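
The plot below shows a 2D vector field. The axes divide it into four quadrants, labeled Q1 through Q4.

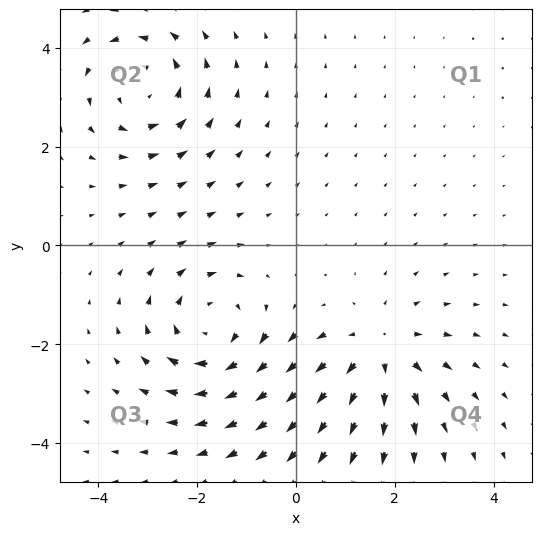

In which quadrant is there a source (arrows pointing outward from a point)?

The source sits at approximately (1.7, -2.2), which lies in quadrant Q4. The divergence there is about +4, positive as expected for a source.

Q4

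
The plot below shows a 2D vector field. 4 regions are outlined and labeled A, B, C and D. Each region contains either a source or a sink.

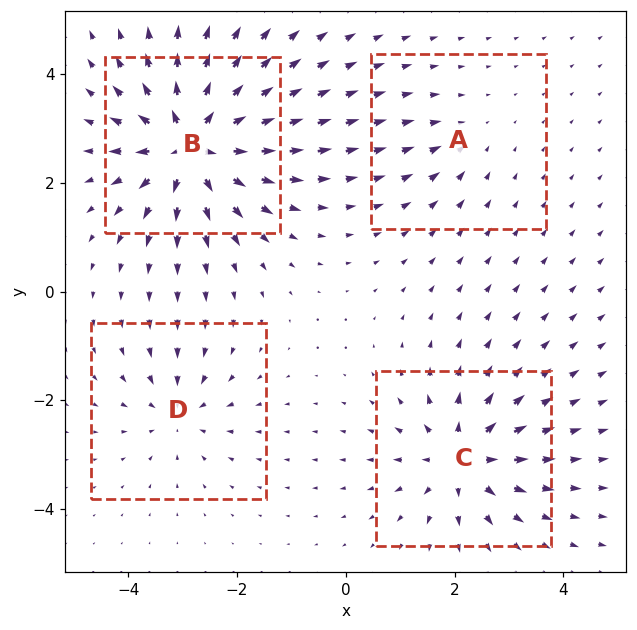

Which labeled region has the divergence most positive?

B

Divergence at each region's feature centre — A: about -2, B: about +8, C: about +6, D: about -4. Region B is most positive.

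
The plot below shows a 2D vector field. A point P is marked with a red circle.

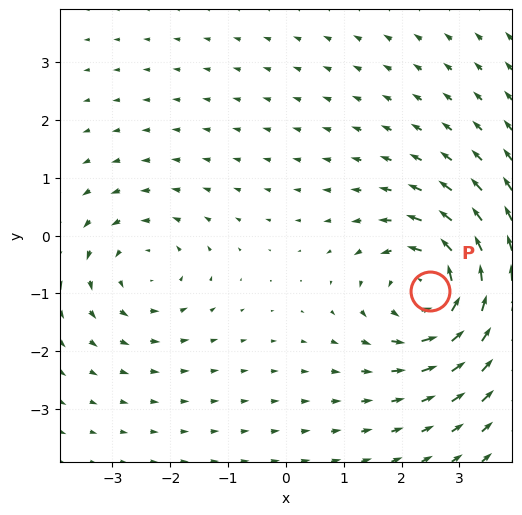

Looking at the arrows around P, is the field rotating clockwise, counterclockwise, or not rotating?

Near P at (2.5, -1.0) the arrows circulate counterclockwise. The curl (z-component) there is about +4; positive curl means counterclockwise rotation.

counterclockwise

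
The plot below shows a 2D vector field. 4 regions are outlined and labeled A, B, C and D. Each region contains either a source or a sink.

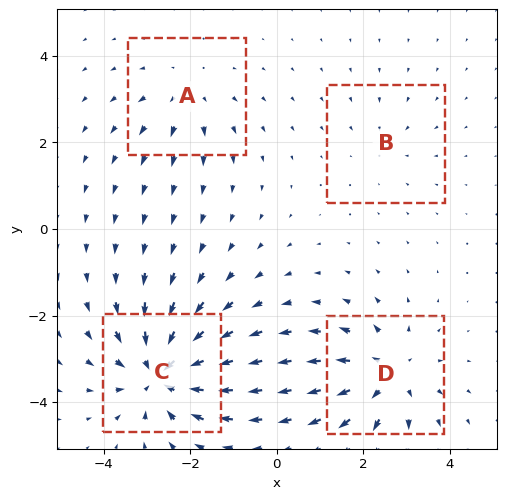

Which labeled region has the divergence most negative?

C

Divergence at each region's feature centre — A: about +3, B: about -2, C: about -7, D: about +5. Region C is most negative.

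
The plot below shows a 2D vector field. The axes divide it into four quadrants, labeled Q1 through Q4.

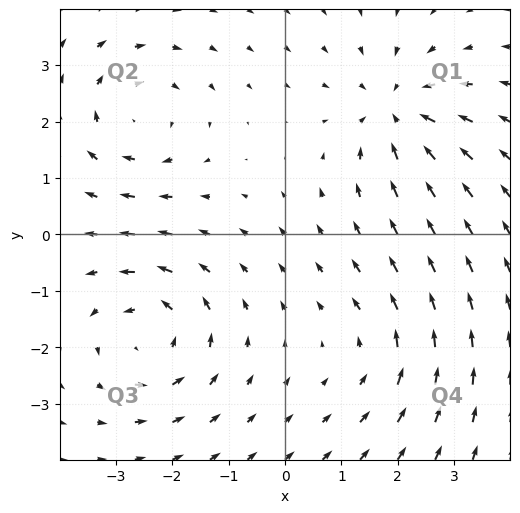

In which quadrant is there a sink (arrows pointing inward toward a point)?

Q1

The sink sits at approximately (2.0, 2.2), which lies in quadrant Q1. The divergence there is about -5, negative as expected for a sink.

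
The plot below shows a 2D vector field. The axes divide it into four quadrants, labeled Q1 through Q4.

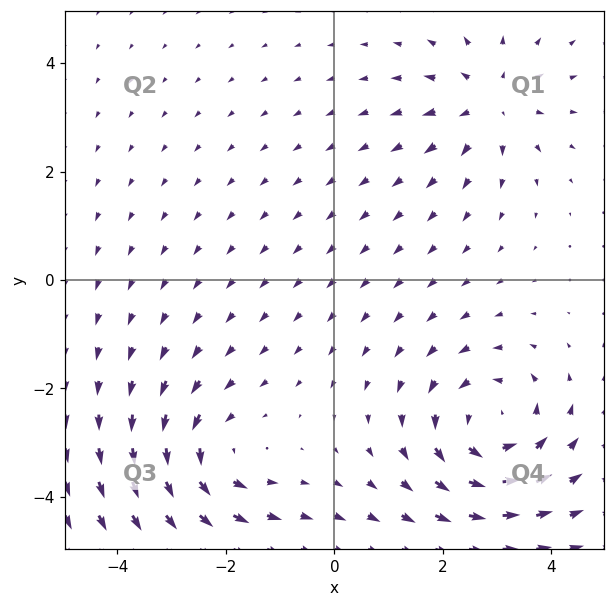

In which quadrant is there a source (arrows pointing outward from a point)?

The source sits at approximately (2.9, 3.3), which lies in quadrant Q1. The divergence there is about +3, positive as expected for a source.

Q1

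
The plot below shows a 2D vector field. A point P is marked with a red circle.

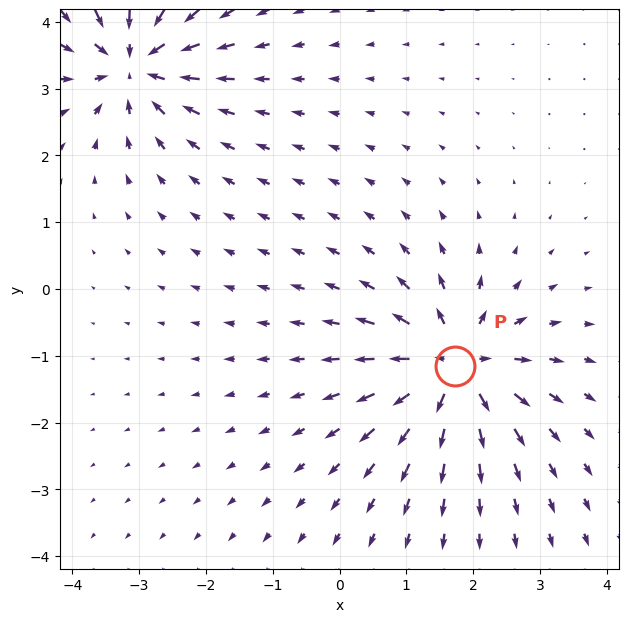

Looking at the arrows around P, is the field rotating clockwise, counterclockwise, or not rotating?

Near P at (1.7, -1.2) the arrows show no circulation. The curl there is ≈0.

not rotating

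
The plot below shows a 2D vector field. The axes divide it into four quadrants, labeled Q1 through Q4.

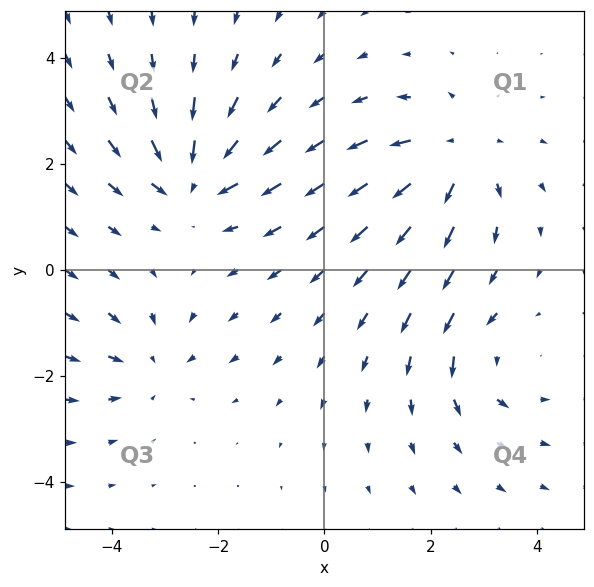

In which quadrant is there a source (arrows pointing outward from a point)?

Q1

The source sits at approximately (2.5, 2.1), which lies in quadrant Q1. The divergence there is about +4, positive as expected for a source.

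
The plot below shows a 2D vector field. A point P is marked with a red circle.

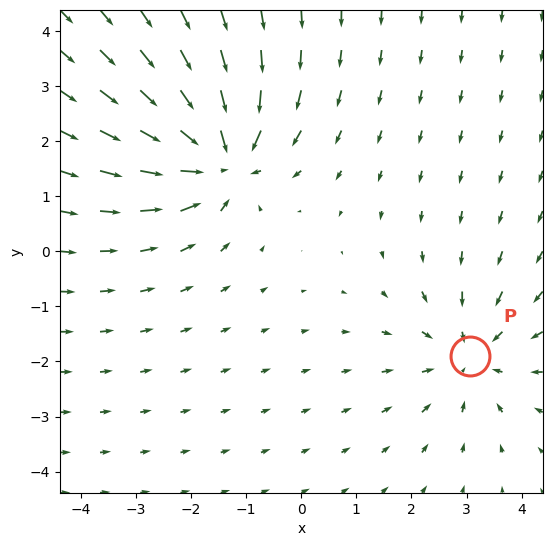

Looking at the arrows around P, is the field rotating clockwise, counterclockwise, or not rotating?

Near P at (3.1, -1.9) the arrows show no circulation. The curl there is ≈0.

not rotating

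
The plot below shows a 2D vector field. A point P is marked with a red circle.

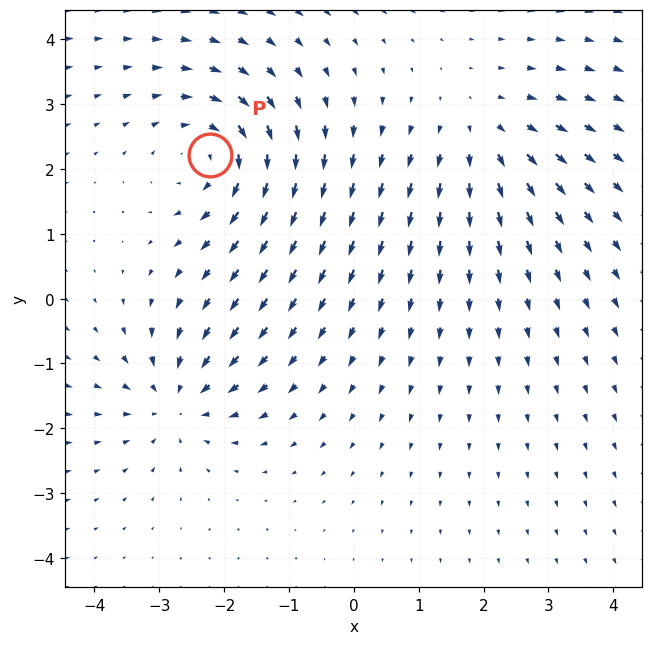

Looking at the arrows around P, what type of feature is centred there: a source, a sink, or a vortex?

At P (-2.2, 2.2) the arrows circulate clockwise. Divergence ≈0, curl about -4 — near-zero divergence with nonzero curl is a vortex.

vortex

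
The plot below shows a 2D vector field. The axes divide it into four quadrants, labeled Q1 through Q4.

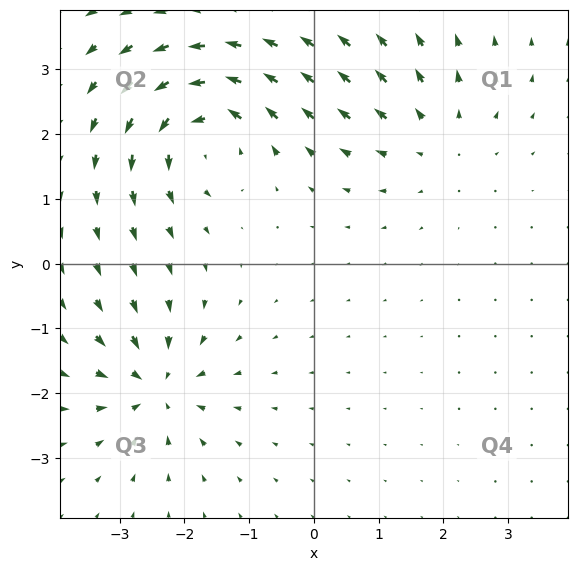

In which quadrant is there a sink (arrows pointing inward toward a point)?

Q3

The sink sits at approximately (-2.4, -1.9), which lies in quadrant Q3. The divergence there is about -5, negative as expected for a sink.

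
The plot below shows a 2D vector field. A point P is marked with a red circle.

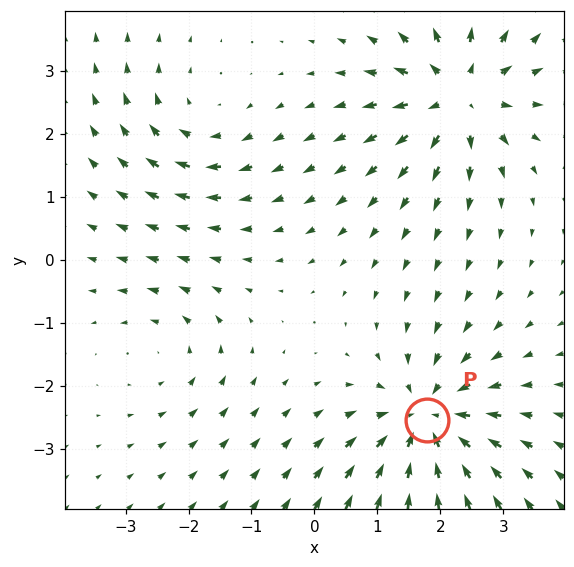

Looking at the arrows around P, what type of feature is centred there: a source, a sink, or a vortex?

At P (1.8, -2.5) the arrows converge inward. Divergence about -6, curl ≈0 — negative divergence with near-zero curl is a sink.

sink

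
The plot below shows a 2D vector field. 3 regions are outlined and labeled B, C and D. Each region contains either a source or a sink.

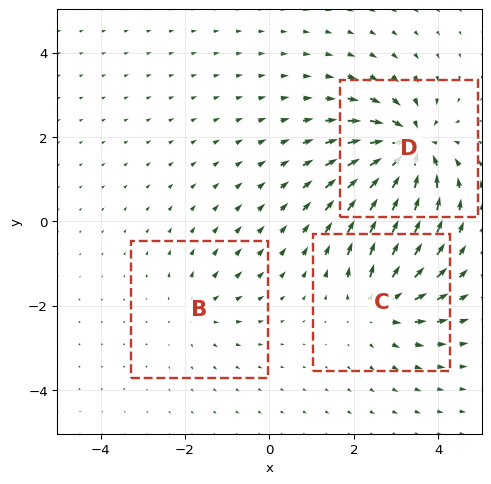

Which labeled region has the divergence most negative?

D

Divergence at each region's feature centre — B: about +2, C: about +4, D: about -6. Region D is most negative.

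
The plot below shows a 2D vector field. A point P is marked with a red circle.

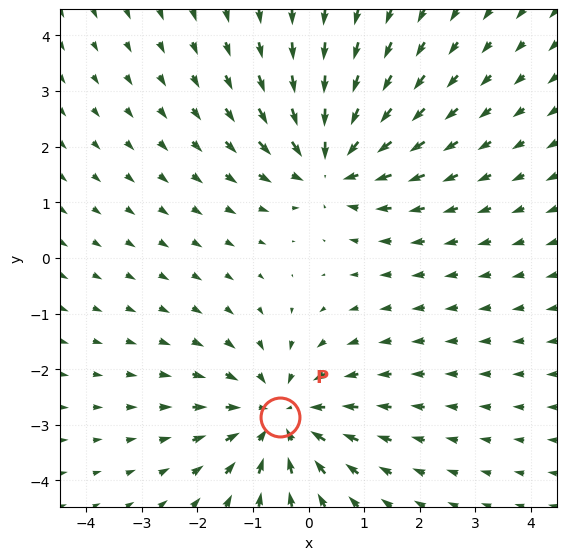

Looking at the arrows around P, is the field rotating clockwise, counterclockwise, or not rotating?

Near P at (-0.5, -2.9) the arrows show no circulation. The curl there is ≈0.

not rotating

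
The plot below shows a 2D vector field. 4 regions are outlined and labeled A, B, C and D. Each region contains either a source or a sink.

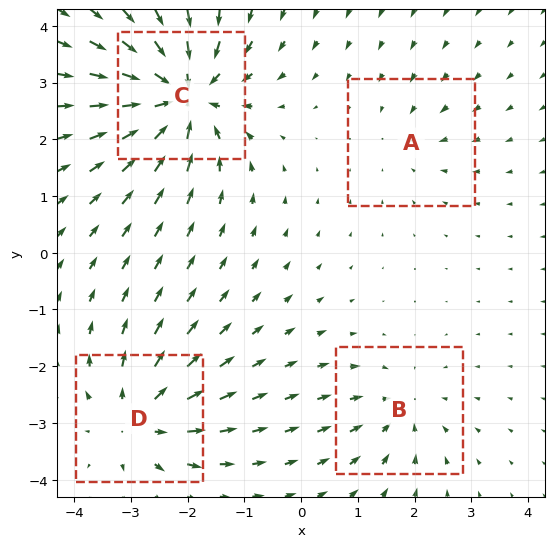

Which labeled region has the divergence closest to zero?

A

Divergence at each region's feature centre — A: about -2, B: about -4, C: about -8, D: about +5. Region A is closest to zero.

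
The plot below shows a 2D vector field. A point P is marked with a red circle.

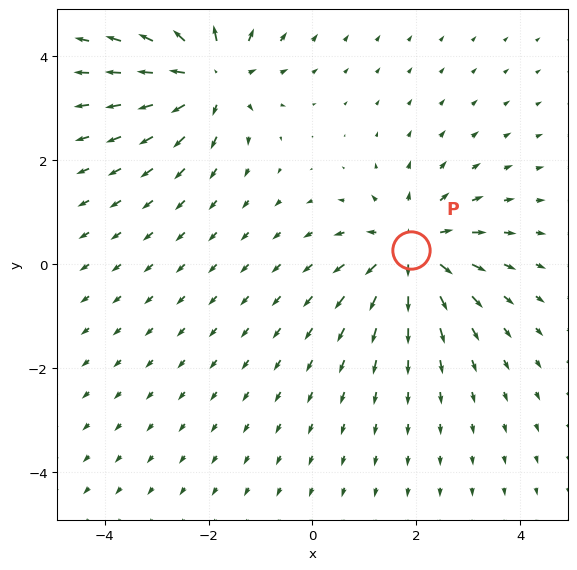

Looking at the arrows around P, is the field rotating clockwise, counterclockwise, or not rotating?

not rotating

Near P at (1.9, 0.3) the arrows show no circulation. The curl there is ≈0.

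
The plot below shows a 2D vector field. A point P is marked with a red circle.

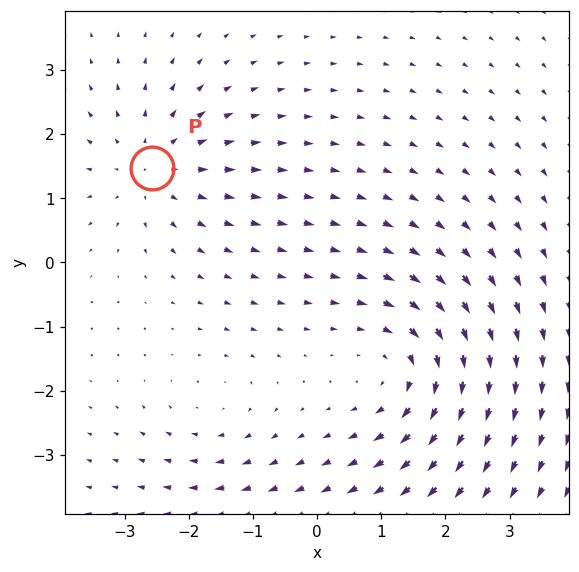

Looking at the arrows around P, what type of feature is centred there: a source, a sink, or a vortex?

At P (-2.6, 1.5) the arrows spread outward. Divergence about +3, curl ≈0 — positive divergence with near-zero curl is a source.

source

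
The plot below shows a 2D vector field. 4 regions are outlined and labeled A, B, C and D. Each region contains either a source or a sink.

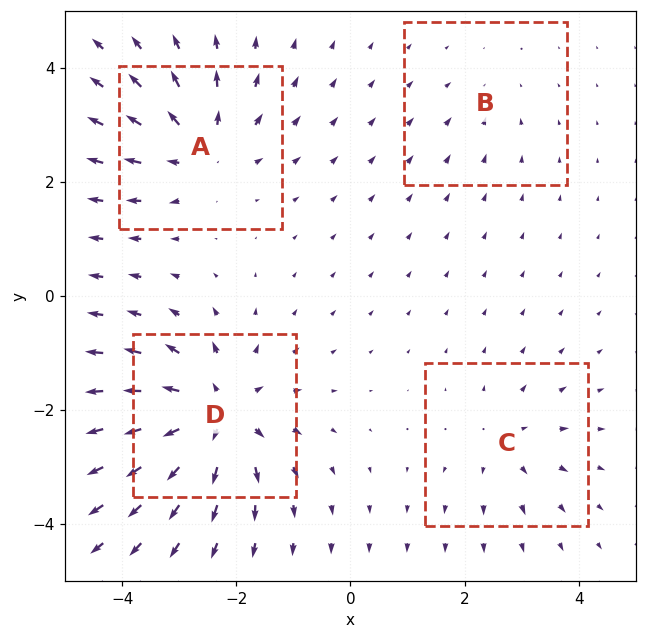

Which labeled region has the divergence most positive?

D

Divergence at each region's feature centre — A: about +6, B: about -2, C: about +4, D: about +8. Region D is most positive.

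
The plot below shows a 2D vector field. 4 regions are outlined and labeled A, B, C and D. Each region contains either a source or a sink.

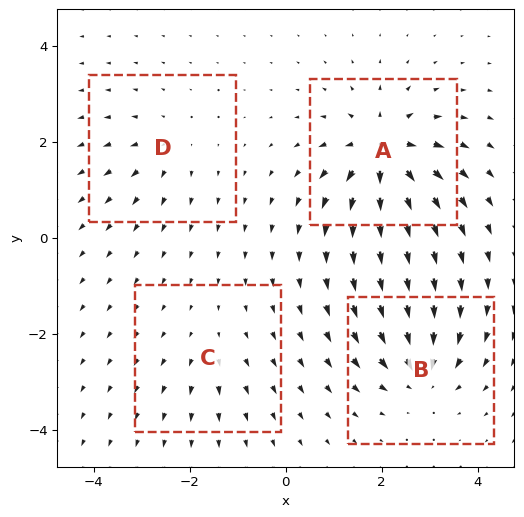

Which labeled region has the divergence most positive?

A

Divergence at each region's feature centre — A: about +9, B: about -6, C: about +3, D: about +4. Region A is most positive.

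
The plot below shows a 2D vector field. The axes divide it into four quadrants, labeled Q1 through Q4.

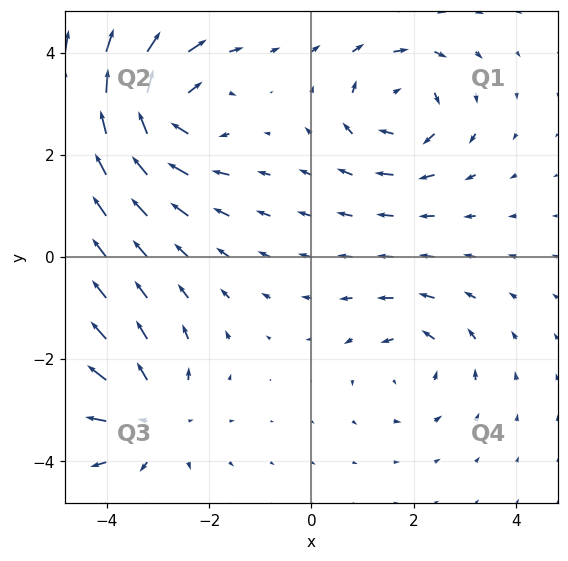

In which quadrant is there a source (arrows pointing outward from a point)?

Q3

The source sits at approximately (-3.1, -3.1), which lies in quadrant Q3. The divergence there is about +4, positive as expected for a source.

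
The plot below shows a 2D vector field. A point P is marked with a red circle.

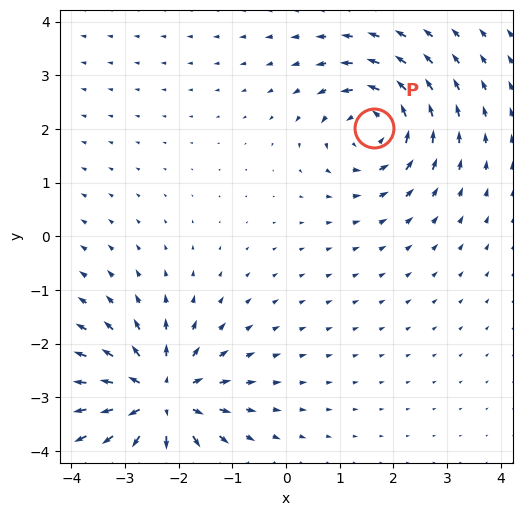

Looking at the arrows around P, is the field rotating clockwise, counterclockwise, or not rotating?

Near P at (1.6, 2.0) the arrows circulate counterclockwise. The curl (z-component) there is about +5; positive curl means counterclockwise rotation.

counterclockwise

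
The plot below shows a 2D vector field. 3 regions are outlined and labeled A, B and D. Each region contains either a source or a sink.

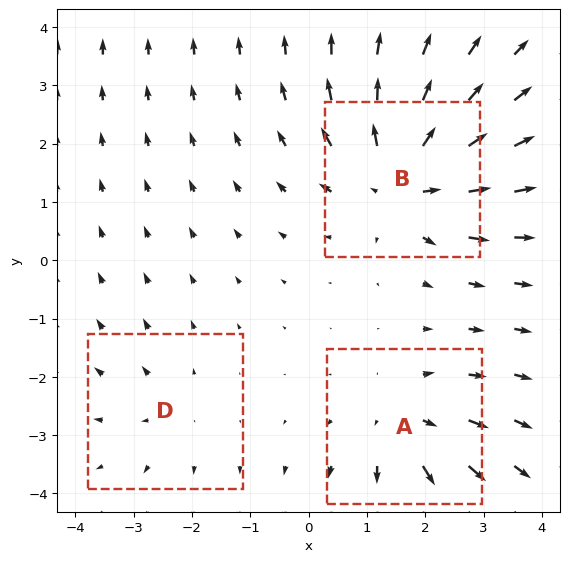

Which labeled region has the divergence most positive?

Divergence at each region's feature centre — A: about +3, B: about +4, D: about +2. Region B is most positive.

B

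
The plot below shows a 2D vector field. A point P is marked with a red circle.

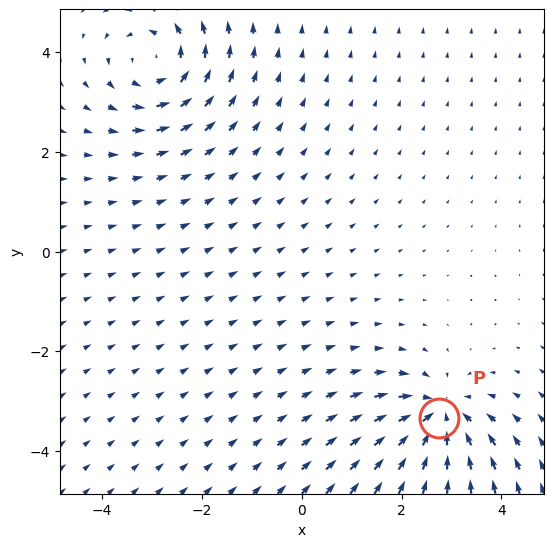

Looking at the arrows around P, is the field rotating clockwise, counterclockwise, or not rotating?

not rotating

Near P at (2.7, -3.3) the arrows show no circulation. The curl there is ≈0.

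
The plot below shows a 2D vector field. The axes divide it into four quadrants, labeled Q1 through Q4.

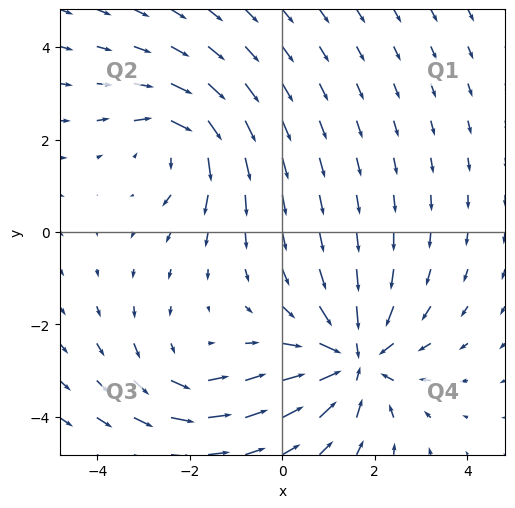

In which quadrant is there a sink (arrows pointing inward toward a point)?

Q4

The sink sits at approximately (1.6, -2.8), which lies in quadrant Q4. The divergence there is about -4, negative as expected for a sink.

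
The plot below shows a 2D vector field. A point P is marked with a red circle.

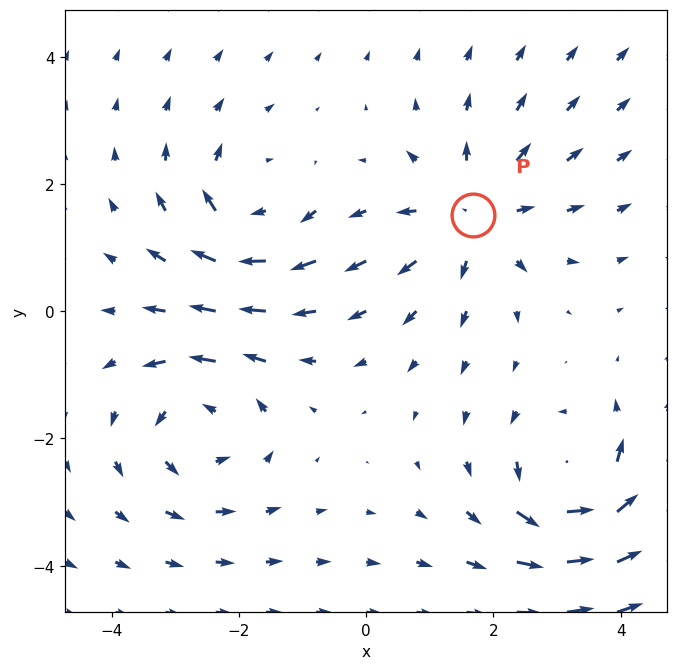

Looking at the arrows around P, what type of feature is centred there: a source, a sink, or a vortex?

source

At P (1.7, 1.5) the arrows spread outward. Divergence about +4, curl ≈0 — positive divergence with near-zero curl is a source.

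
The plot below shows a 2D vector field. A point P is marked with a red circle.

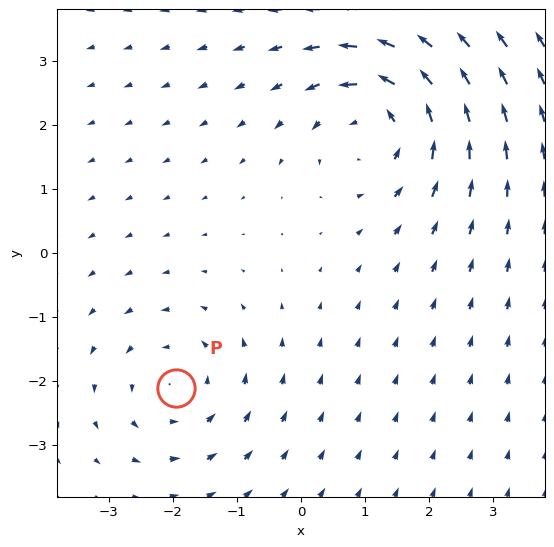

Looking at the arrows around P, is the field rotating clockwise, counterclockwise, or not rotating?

counterclockwise

Near P at (-2.0, -2.1) the arrows circulate counterclockwise. The curl (z-component) there is about +3; positive curl means counterclockwise rotation.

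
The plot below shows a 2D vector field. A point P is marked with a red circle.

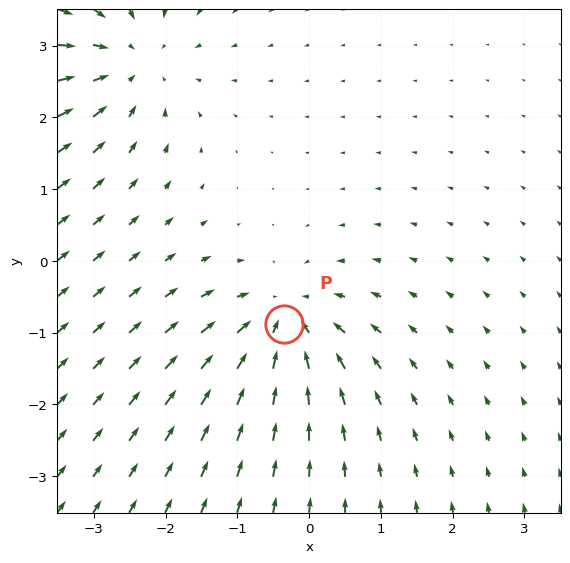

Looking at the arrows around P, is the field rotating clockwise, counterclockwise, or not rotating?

not rotating

Near P at (-0.4, -0.9) the arrows show no circulation. The curl there is ≈0.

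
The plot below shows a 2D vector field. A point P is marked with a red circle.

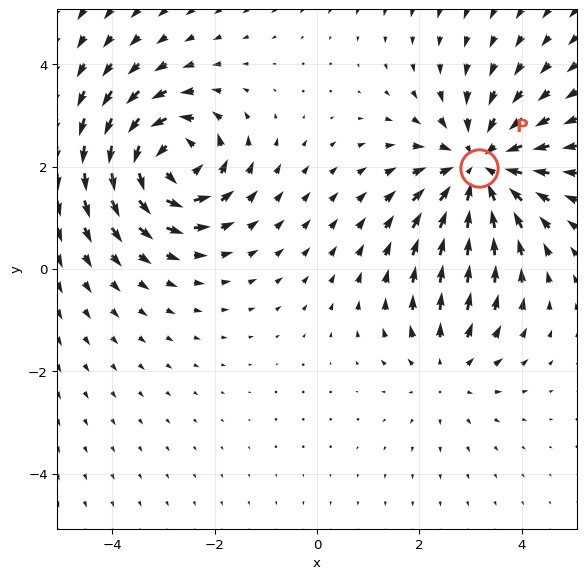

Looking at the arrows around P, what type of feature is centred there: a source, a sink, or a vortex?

At P (3.2, 2.0) the arrows converge inward. Divergence about -4, curl ≈0 — negative divergence with near-zero curl is a sink.

sink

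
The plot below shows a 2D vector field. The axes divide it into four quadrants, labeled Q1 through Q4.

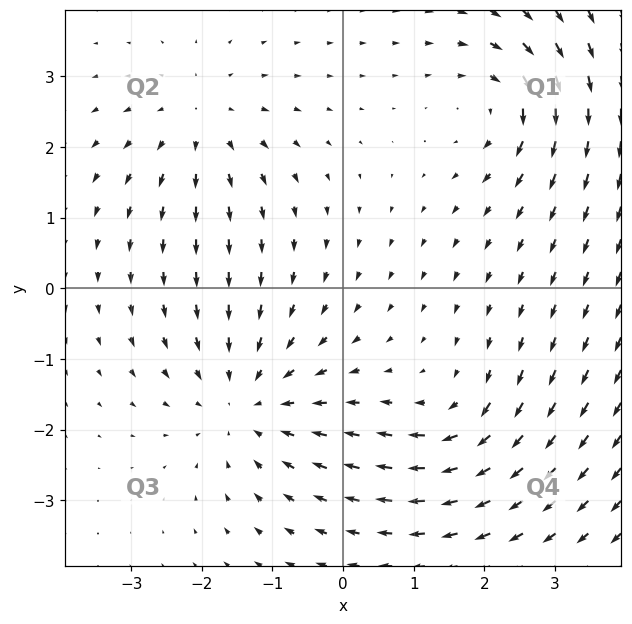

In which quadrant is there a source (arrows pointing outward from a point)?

Q2

The source sits at approximately (-2.0, 2.3), which lies in quadrant Q2. The divergence there is about +3, positive as expected for a source.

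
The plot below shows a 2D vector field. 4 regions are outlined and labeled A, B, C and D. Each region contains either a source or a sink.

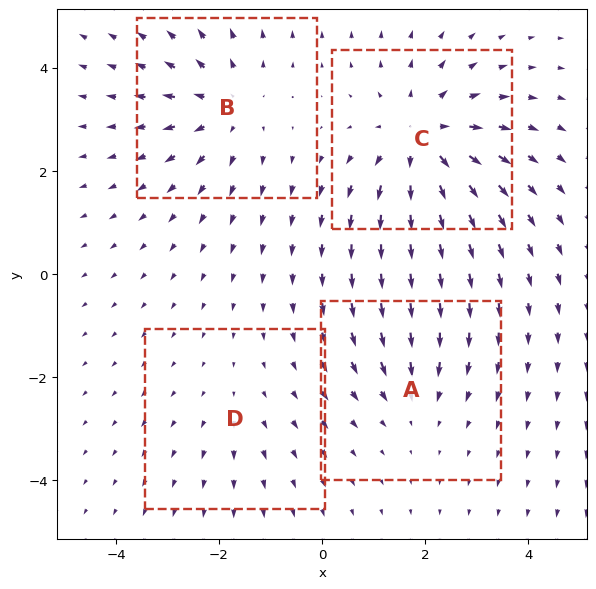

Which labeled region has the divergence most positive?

Divergence at each region's feature centre — A: about -3, B: about +4, C: about +6, D: about +2. Region C is most positive.

C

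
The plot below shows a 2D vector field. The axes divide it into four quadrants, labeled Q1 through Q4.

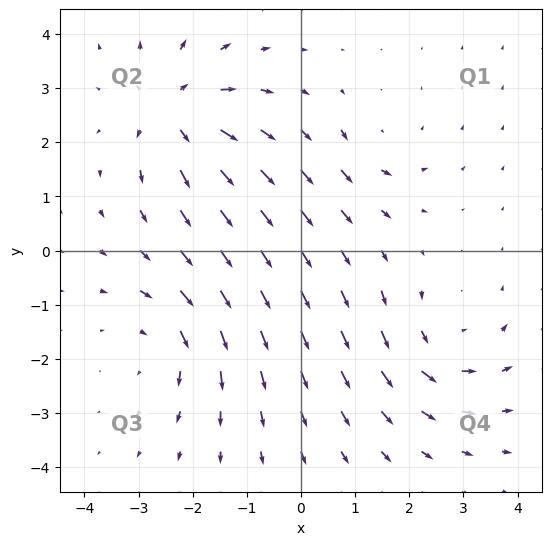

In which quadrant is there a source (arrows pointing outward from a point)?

Q2

The source sits at approximately (-2.3, 2.6), which lies in quadrant Q2. The divergence there is about +5, positive as expected for a source.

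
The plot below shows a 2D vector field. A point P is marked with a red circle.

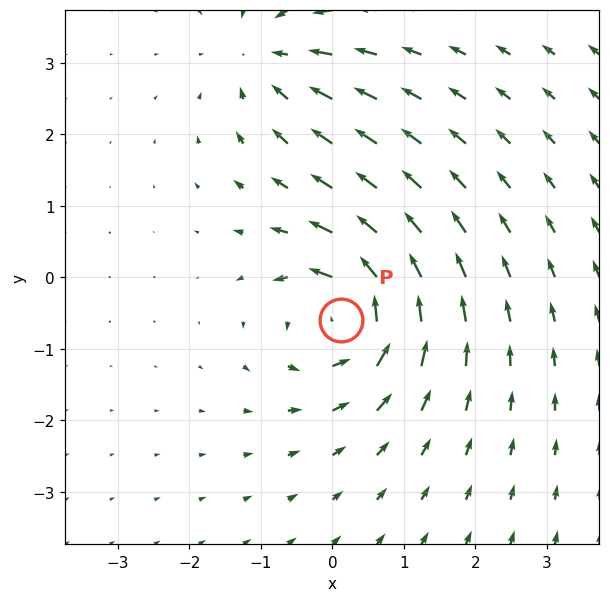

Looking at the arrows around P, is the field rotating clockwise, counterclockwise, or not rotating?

Near P at (0.1, -0.6) the arrows circulate counterclockwise. The curl (z-component) there is about +6; positive curl means counterclockwise rotation.

counterclockwise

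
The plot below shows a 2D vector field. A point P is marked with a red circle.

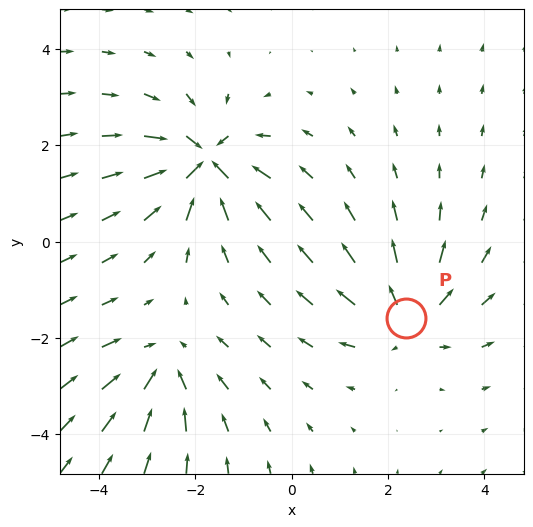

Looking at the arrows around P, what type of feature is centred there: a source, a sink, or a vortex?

At P (2.4, -1.6) the arrows spread outward. Divergence about +4, curl ≈0 — positive divergence with near-zero curl is a source.

source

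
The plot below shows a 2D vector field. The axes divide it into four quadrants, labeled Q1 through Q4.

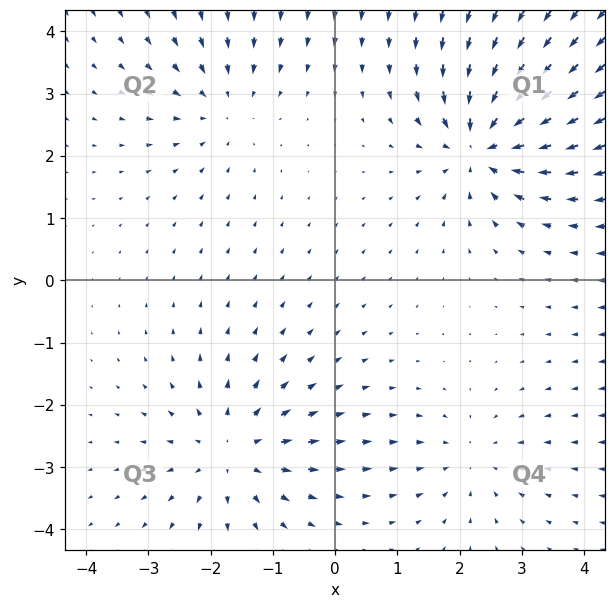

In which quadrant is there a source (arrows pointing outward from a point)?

The source sits at approximately (-1.7, -2.7), which lies in quadrant Q3. The divergence there is about +4, positive as expected for a source.

Q3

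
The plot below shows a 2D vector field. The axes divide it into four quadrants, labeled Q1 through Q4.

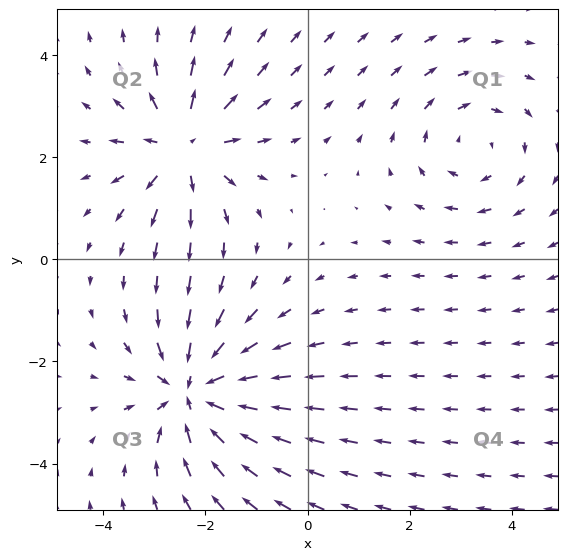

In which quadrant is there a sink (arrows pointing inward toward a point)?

Q3

The sink sits at approximately (-2.2, -2.6), which lies in quadrant Q3. The divergence there is about -4, negative as expected for a sink.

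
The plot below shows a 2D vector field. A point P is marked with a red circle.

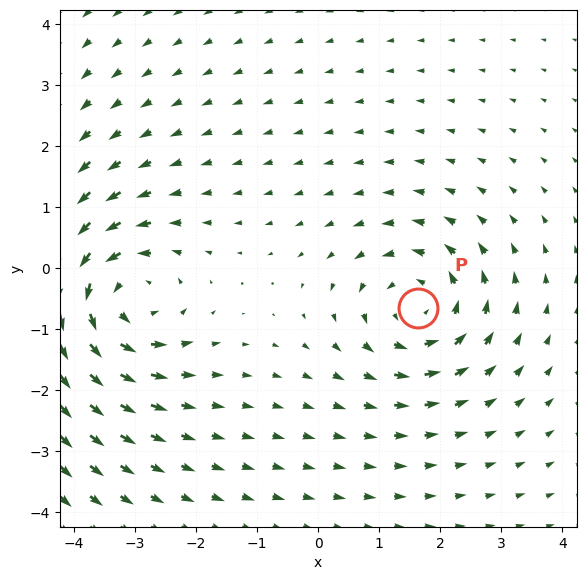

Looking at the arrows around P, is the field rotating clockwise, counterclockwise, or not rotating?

counterclockwise

Near P at (1.6, -0.6) the arrows circulate counterclockwise. The curl (z-component) there is about +4; positive curl means counterclockwise rotation.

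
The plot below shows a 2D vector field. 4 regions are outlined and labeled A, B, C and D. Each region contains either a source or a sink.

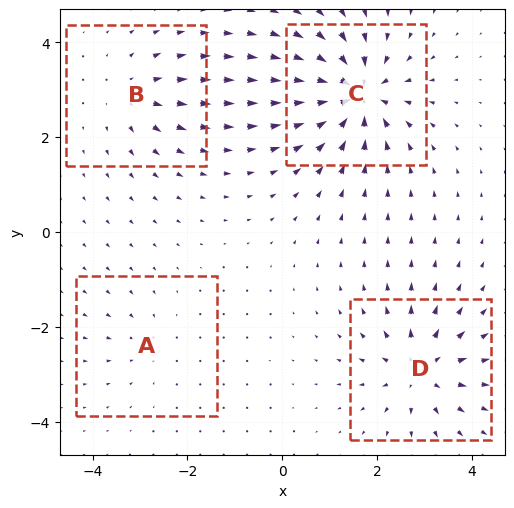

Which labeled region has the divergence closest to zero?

A

Divergence at each region's feature centre — A: about -3, B: about +4, C: about -8, D: about +6. Region A is closest to zero.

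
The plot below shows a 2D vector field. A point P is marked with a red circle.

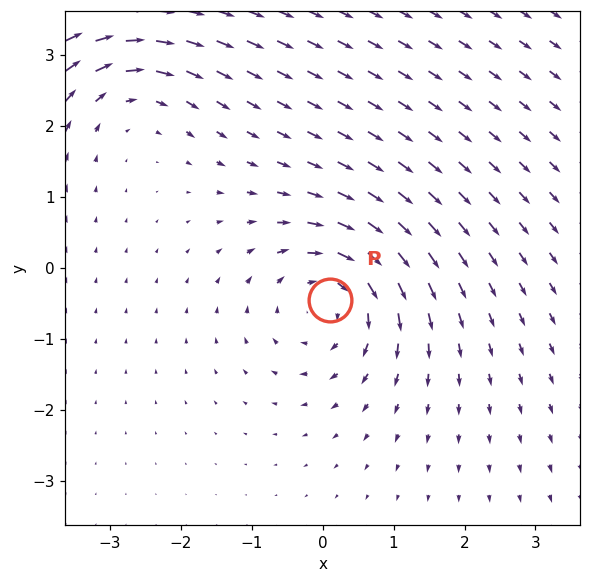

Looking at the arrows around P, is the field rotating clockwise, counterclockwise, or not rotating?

Near P at (0.1, -0.5) the arrows circulate clockwise. The curl (z-component) there is about -4; negative curl means clockwise rotation.

clockwise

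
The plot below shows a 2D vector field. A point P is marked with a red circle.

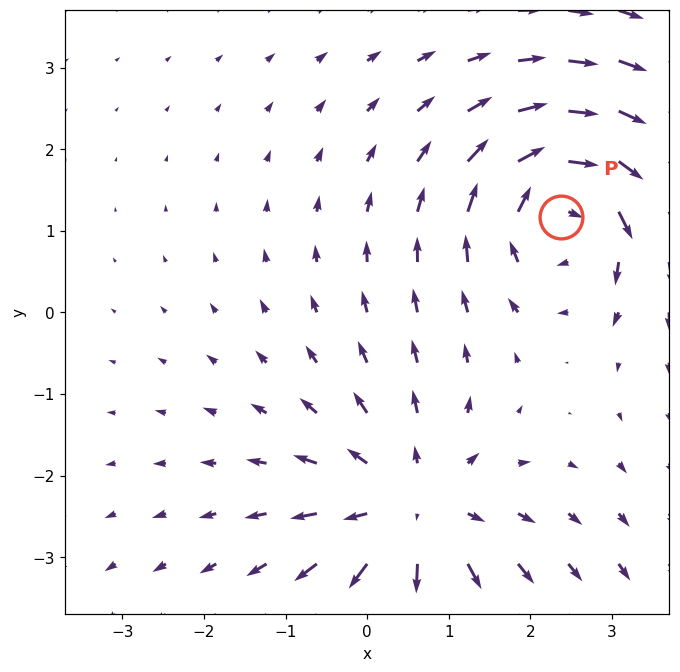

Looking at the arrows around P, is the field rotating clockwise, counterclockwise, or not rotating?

Near P at (2.4, 1.2) the arrows circulate clockwise. The curl (z-component) there is about -5; negative curl means clockwise rotation.

clockwise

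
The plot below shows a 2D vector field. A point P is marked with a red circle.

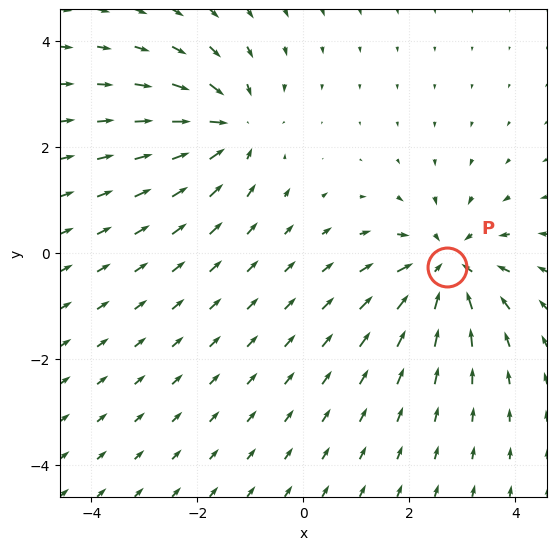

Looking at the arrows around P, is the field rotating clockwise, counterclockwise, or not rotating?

not rotating

Near P at (2.7, -0.3) the arrows show no circulation. The curl there is ≈0.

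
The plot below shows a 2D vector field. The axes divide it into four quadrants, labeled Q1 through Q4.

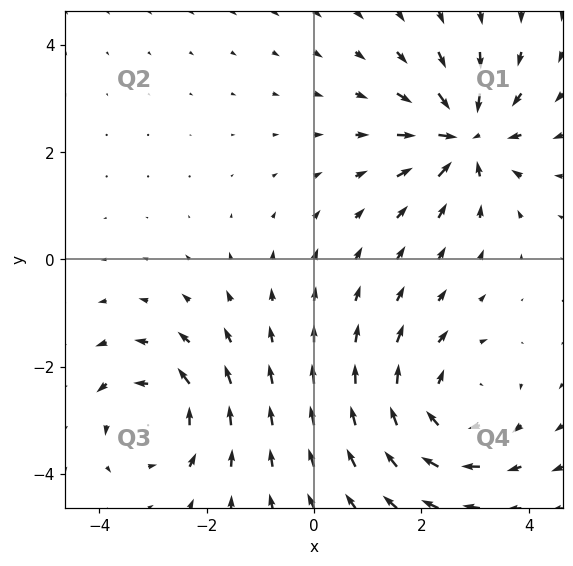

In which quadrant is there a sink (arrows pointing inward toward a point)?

The sink sits at approximately (2.8, 2.3), which lies in quadrant Q1. The divergence there is about -6, negative as expected for a sink.

Q1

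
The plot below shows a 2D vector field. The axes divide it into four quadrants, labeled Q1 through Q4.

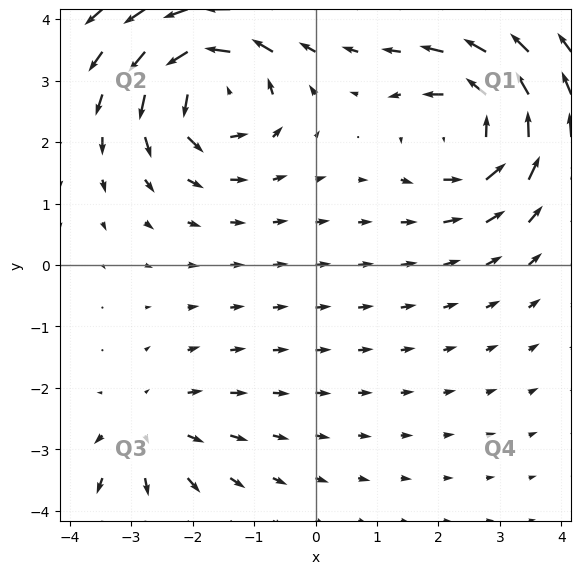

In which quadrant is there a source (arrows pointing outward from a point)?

The source sits at approximately (-2.8, -2.7), which lies in quadrant Q3. The divergence there is about +2, positive as expected for a source.

Q3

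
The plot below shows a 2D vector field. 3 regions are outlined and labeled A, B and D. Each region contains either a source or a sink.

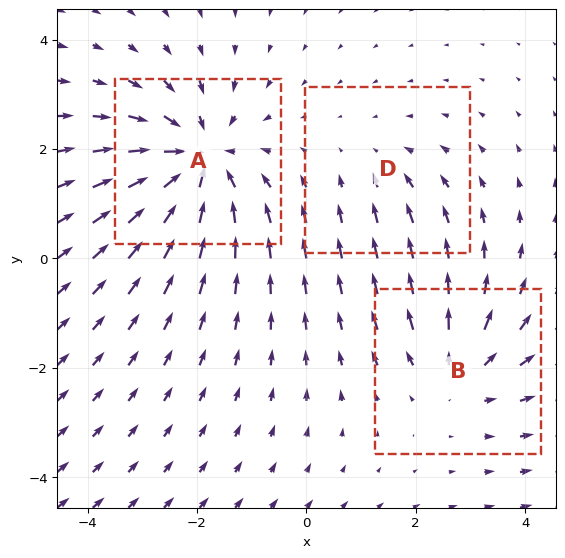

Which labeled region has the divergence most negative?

Divergence at each region's feature centre — A: about -5, B: about +3, D: about -2. Region A is most negative.

A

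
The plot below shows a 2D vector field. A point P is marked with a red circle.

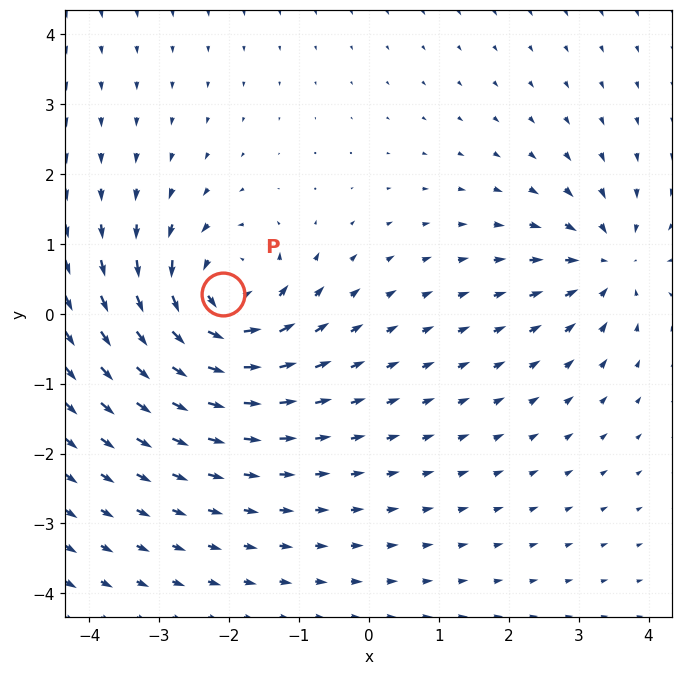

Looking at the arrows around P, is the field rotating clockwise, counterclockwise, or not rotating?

counterclockwise

Near P at (-2.1, 0.3) the arrows circulate counterclockwise. The curl (z-component) there is about +6; positive curl means counterclockwise rotation.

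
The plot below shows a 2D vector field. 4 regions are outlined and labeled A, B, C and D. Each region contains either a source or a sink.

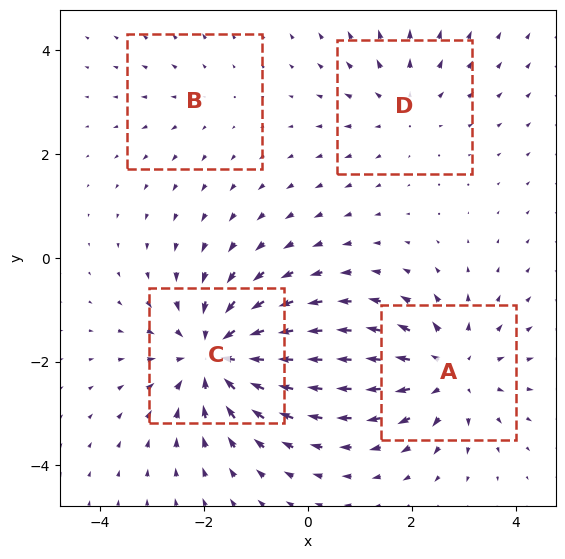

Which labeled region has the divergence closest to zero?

B

Divergence at each region's feature centre — A: about +5, B: about +2, C: about -6, D: about +3. Region B is closest to zero.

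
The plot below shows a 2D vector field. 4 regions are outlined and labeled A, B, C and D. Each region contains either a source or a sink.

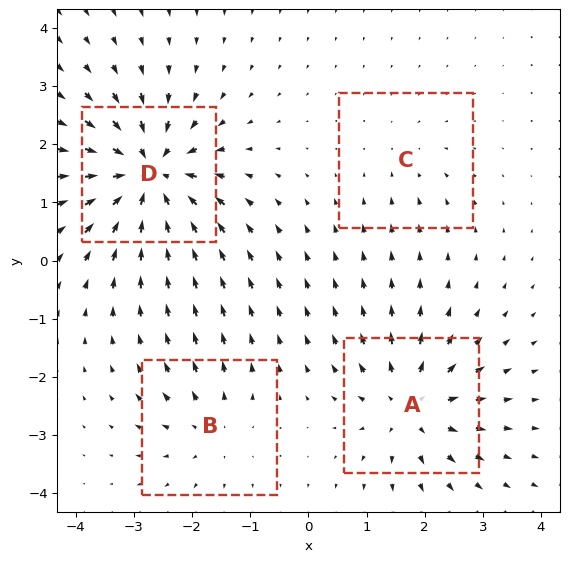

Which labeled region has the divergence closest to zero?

C

Divergence at each region's feature centre — A: about +6, B: about +4, C: about -2, D: about -9. Region C is closest to zero.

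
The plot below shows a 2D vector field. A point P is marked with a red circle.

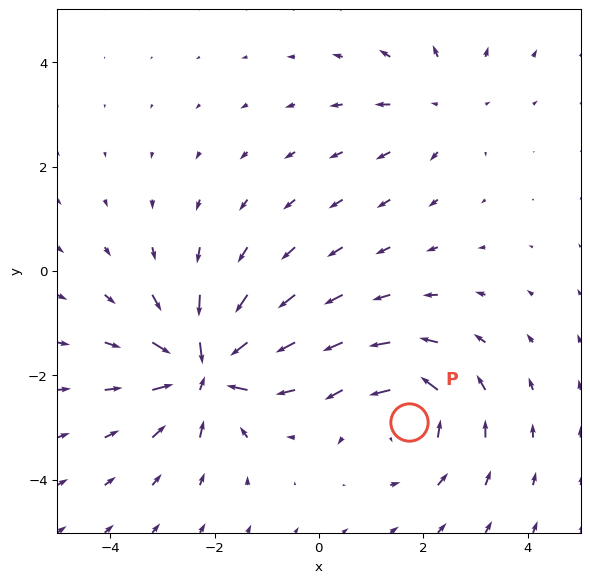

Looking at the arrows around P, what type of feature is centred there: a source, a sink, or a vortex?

At P (1.7, -2.9) the arrows circulate counterclockwise. Divergence ≈0, curl about +4 — near-zero divergence with nonzero curl is a vortex.

vortex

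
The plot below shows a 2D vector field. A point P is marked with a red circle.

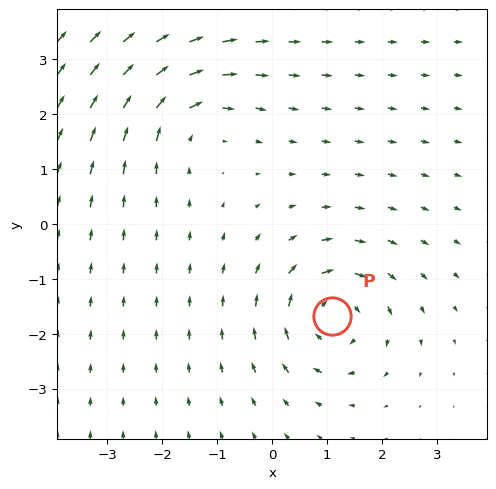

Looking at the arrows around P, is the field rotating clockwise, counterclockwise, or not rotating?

clockwise

Near P at (1.1, -1.7) the arrows circulate clockwise. The curl (z-component) there is about -4; negative curl means clockwise rotation.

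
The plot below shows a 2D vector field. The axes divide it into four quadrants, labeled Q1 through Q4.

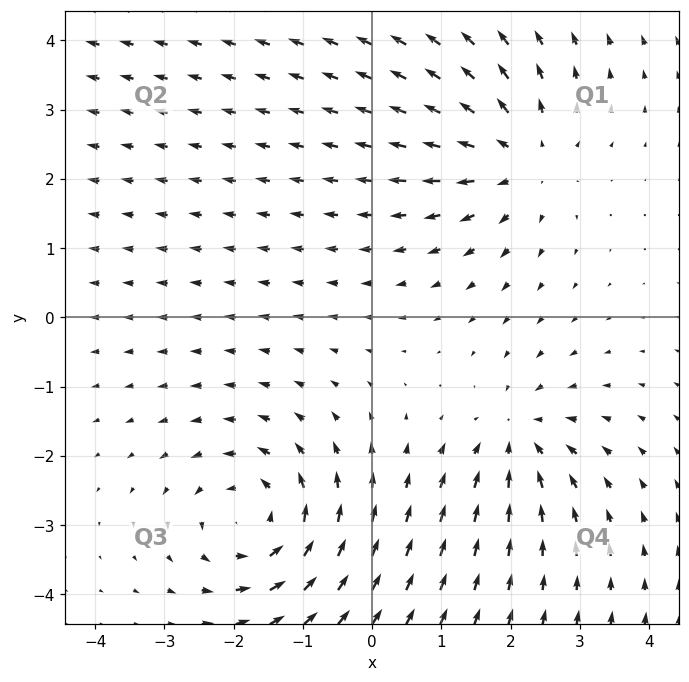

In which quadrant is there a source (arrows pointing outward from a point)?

The source sits at approximately (2.1, 2.3), which lies in quadrant Q1. The divergence there is about +3, positive as expected for a source.

Q1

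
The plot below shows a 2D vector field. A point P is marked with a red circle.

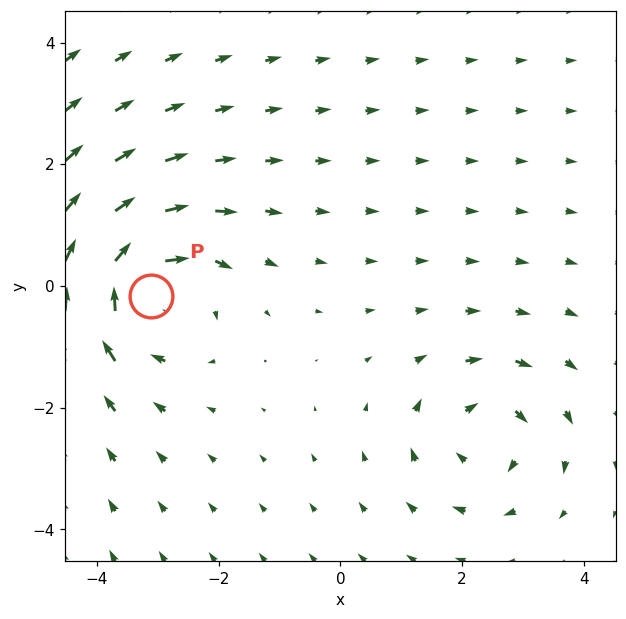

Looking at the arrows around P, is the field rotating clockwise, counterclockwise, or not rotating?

clockwise

Near P at (-3.1, -0.2) the arrows circulate clockwise. The curl (z-component) there is about -4; negative curl means clockwise rotation.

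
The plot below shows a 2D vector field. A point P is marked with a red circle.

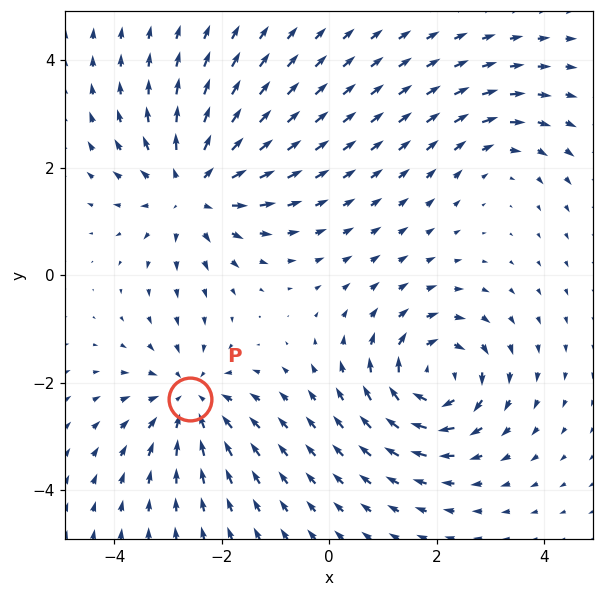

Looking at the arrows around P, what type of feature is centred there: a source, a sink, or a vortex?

sink

At P (-2.6, -2.3) the arrows converge inward. Divergence about -4, curl ≈0 — negative divergence with near-zero curl is a sink.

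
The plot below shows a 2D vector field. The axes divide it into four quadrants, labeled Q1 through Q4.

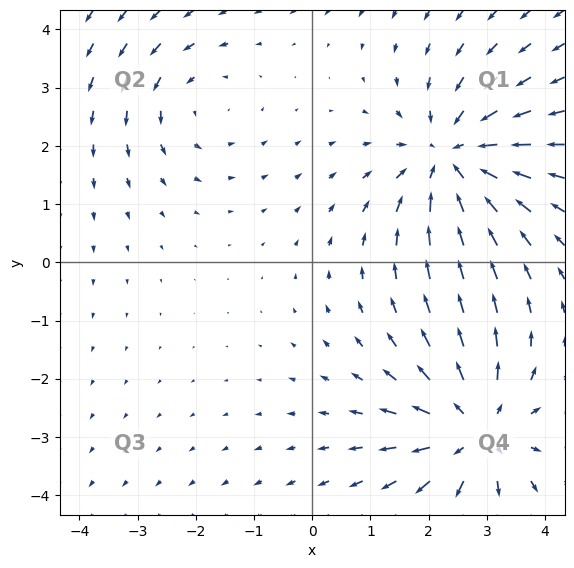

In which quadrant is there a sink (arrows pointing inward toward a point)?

The sink sits at approximately (2.4, 1.8), which lies in quadrant Q1. The divergence there is about -5, negative as expected for a sink.

Q1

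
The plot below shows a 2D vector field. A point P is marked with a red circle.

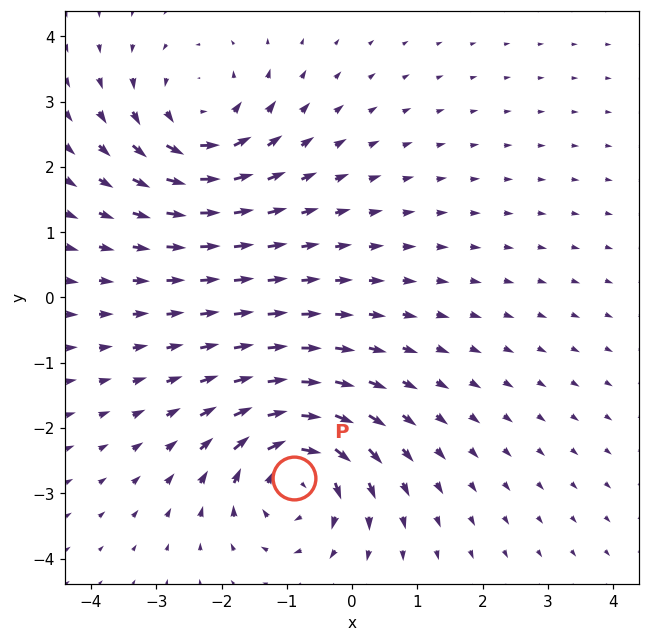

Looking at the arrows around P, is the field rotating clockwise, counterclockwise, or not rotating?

Near P at (-0.9, -2.8) the arrows circulate clockwise. The curl (z-component) there is about -6; negative curl means clockwise rotation.

clockwise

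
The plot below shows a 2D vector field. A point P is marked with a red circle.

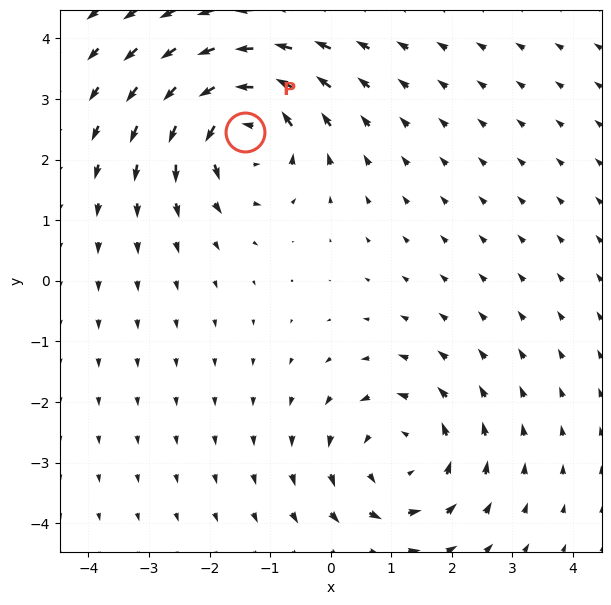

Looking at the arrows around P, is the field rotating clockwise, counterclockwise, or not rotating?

counterclockwise

Near P at (-1.4, 2.4) the arrows circulate counterclockwise. The curl (z-component) there is about +5; positive curl means counterclockwise rotation.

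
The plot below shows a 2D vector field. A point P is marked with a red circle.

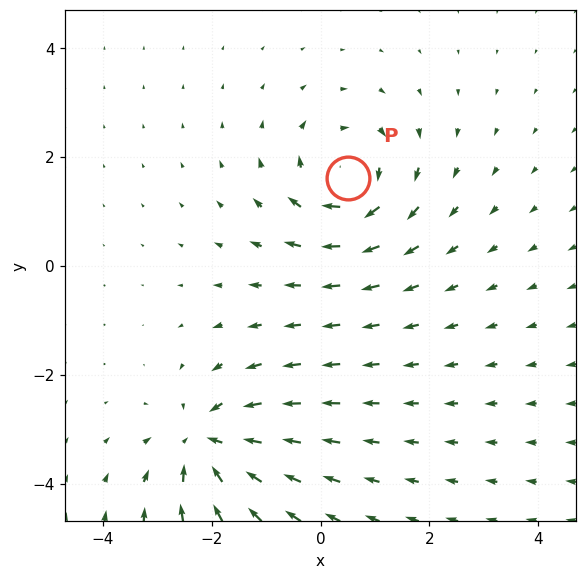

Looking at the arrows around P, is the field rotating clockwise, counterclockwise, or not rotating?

Near P at (0.5, 1.6) the arrows circulate clockwise. The curl (z-component) there is about -5; negative curl means clockwise rotation.

clockwise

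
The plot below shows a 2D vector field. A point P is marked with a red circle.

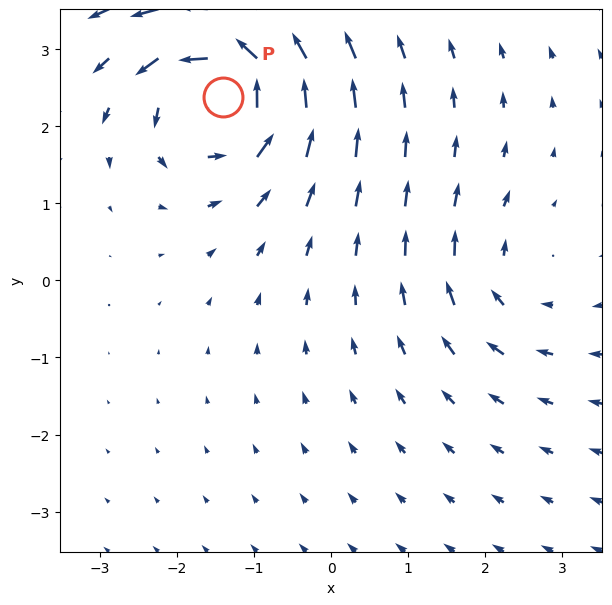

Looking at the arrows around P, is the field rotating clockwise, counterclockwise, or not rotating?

Near P at (-1.4, 2.4) the arrows circulate counterclockwise. The curl (z-component) there is about +7; positive curl means counterclockwise rotation.

counterclockwise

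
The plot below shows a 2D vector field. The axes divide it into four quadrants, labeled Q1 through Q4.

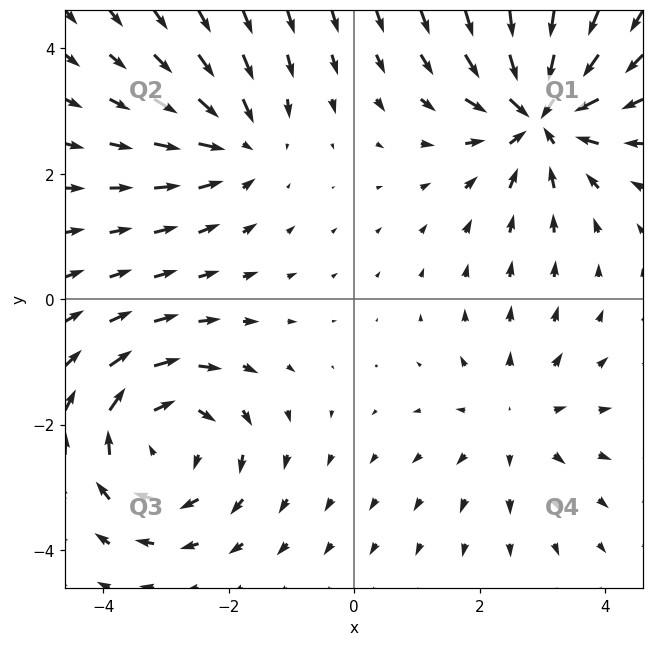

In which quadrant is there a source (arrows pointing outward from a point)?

Q4

The source sits at approximately (2.6, -2.0), which lies in quadrant Q4. The divergence there is about +2, positive as expected for a source.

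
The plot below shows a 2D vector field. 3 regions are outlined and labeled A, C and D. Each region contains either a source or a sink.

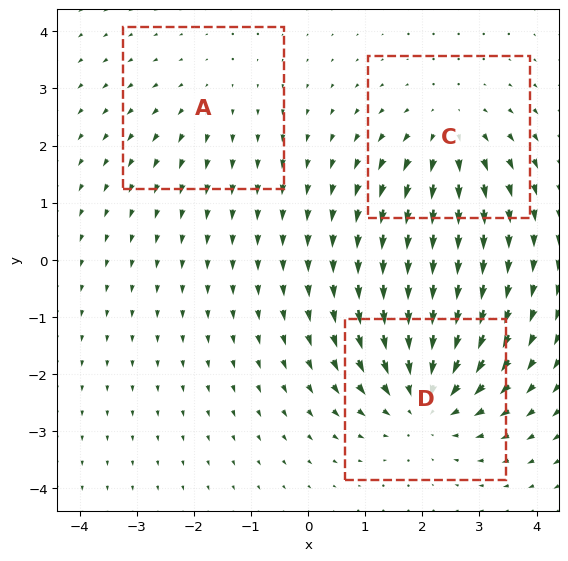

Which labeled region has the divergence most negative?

Divergence at each region's feature centre — A: about +2, C: about +3, D: about -4. Region D is most negative.

D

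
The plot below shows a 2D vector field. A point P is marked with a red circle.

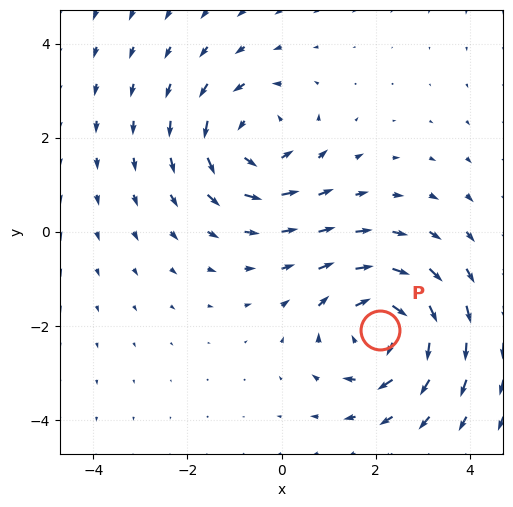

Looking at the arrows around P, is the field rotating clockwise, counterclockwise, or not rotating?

clockwise

Near P at (2.1, -2.1) the arrows circulate clockwise. The curl (z-component) there is about -4; negative curl means clockwise rotation.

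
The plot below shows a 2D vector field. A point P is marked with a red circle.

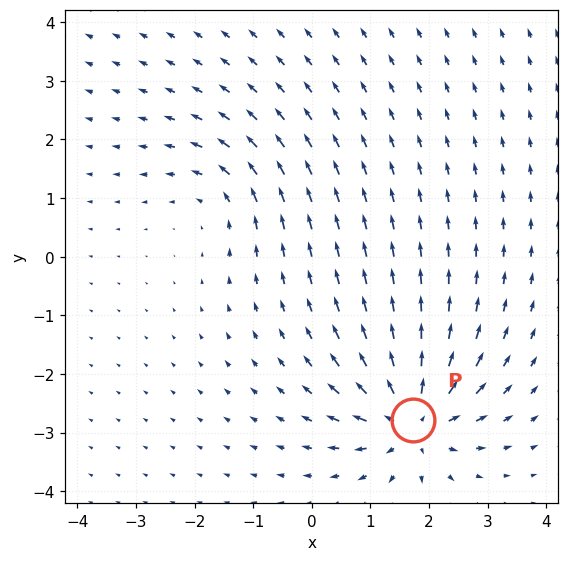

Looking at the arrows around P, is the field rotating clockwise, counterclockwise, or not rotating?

Near P at (1.7, -2.8) the arrows show no circulation. The curl there is ≈0.

not rotating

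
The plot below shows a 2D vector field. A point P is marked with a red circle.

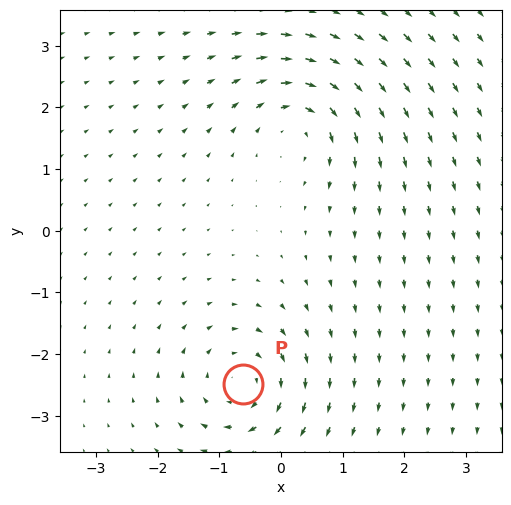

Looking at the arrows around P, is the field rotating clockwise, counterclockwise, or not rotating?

clockwise

Near P at (-0.6, -2.5) the arrows circulate clockwise. The curl (z-component) there is about -6; negative curl means clockwise rotation.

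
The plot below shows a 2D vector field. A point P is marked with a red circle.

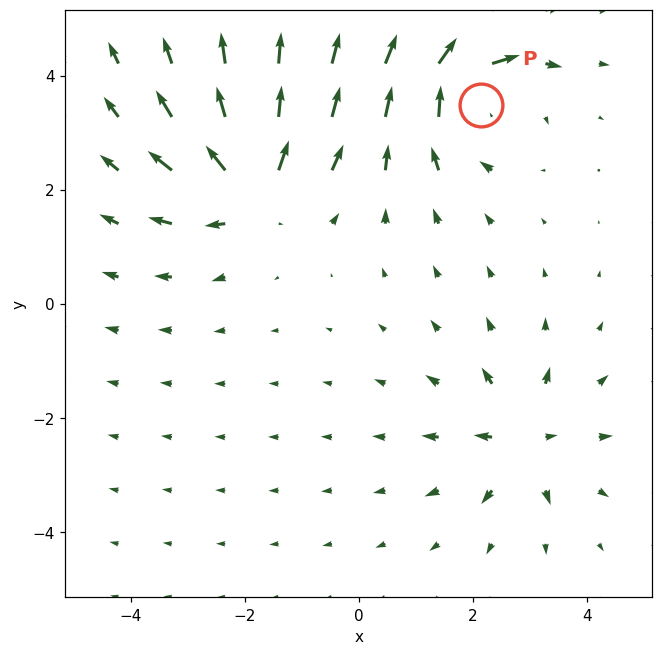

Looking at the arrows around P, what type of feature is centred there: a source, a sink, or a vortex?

vortex

At P (2.1, 3.5) the arrows circulate clockwise. Divergence ≈0, curl about -6 — near-zero divergence with nonzero curl is a vortex.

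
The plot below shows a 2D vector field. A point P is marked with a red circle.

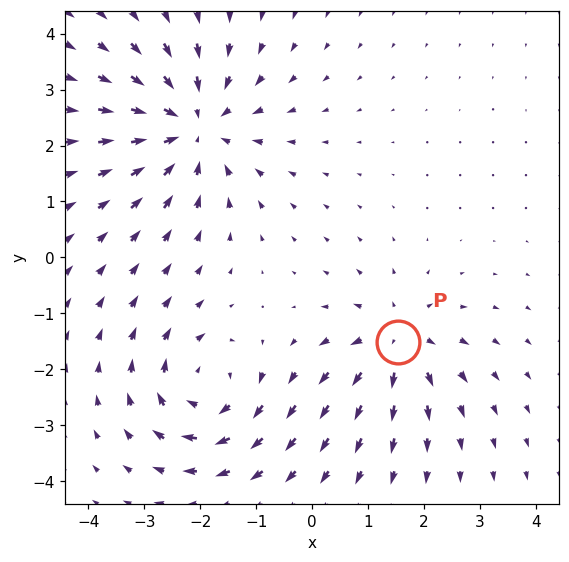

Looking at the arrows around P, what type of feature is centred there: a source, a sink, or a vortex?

At P (1.5, -1.5) the arrows spread outward. Divergence about +4, curl ≈0 — positive divergence with near-zero curl is a source.

source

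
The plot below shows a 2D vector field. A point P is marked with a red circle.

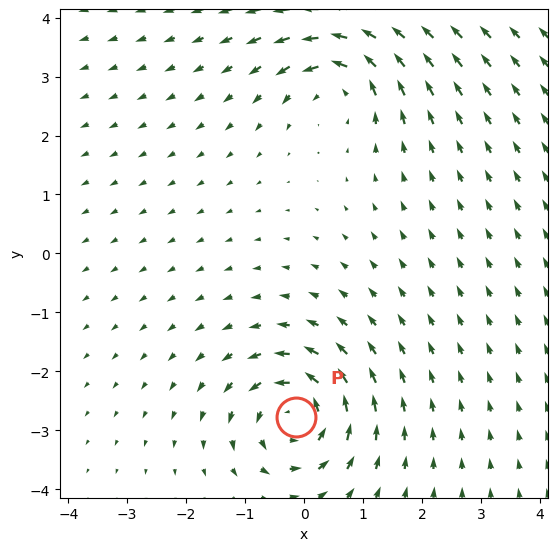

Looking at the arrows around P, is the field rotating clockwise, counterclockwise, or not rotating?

Near P at (-0.1, -2.8) the arrows circulate counterclockwise. The curl (z-component) there is about +6; positive curl means counterclockwise rotation.

counterclockwise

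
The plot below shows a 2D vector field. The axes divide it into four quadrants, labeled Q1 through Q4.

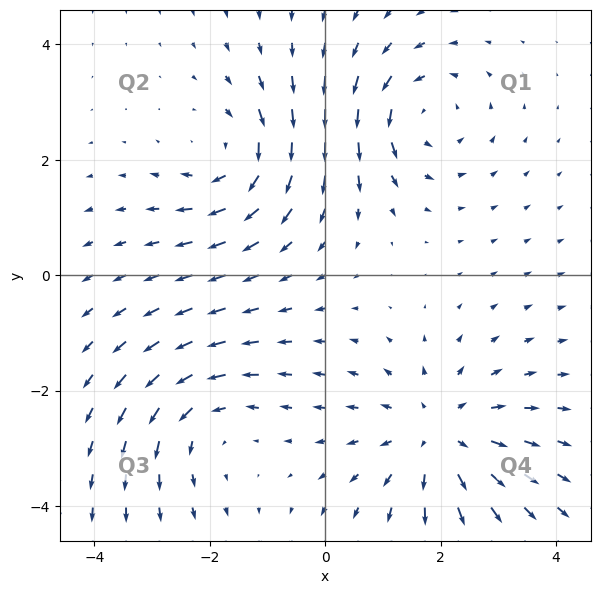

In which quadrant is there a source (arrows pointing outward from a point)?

The source sits at approximately (2.0, -2.8), which lies in quadrant Q4. The divergence there is about +4, positive as expected for a source.

Q4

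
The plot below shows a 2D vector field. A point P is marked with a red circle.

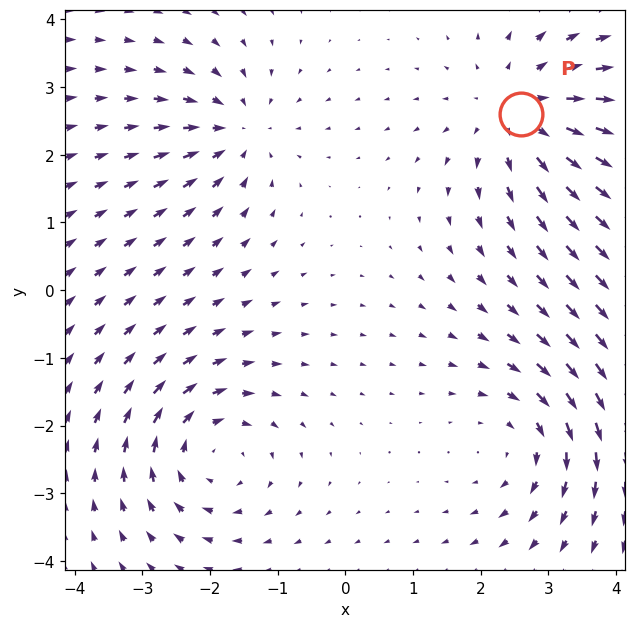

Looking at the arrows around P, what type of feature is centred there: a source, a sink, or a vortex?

source

At P (2.6, 2.6) the arrows spread outward. Divergence about +4, curl ≈0 — positive divergence with near-zero curl is a source.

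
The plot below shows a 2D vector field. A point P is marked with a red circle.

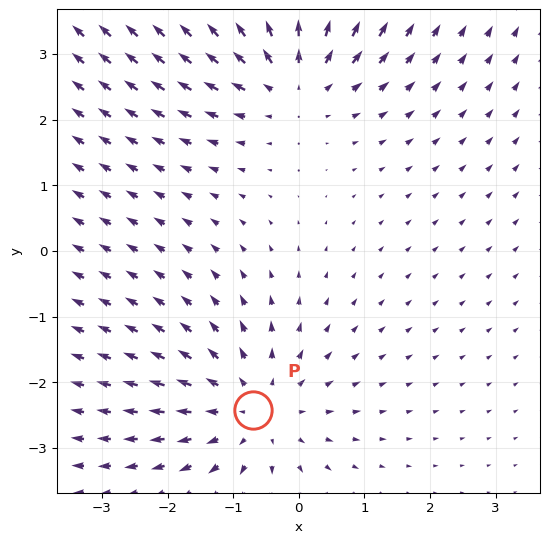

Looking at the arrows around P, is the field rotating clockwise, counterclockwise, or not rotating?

not rotating

Near P at (-0.7, -2.4) the arrows show no circulation. The curl there is ≈0.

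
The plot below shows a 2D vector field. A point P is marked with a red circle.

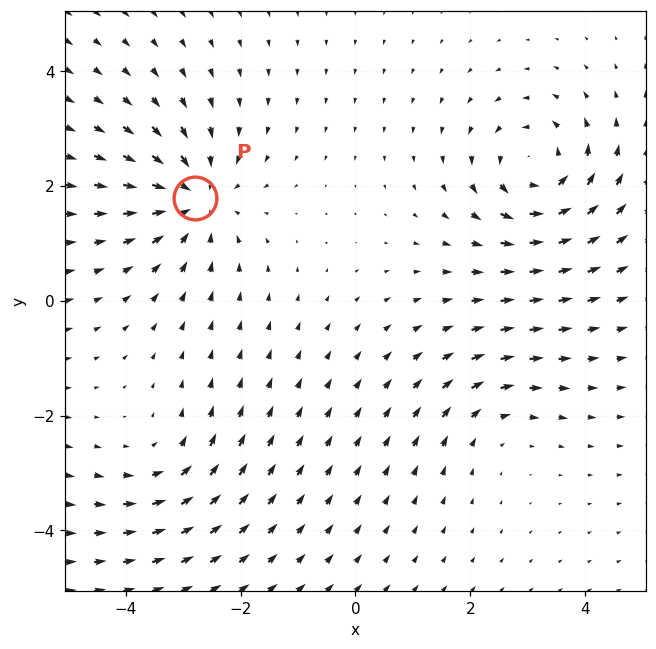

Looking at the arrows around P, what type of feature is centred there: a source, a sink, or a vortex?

sink

At P (-2.8, 1.8) the arrows converge inward. Divergence about -5, curl ≈0 — negative divergence with near-zero curl is a sink.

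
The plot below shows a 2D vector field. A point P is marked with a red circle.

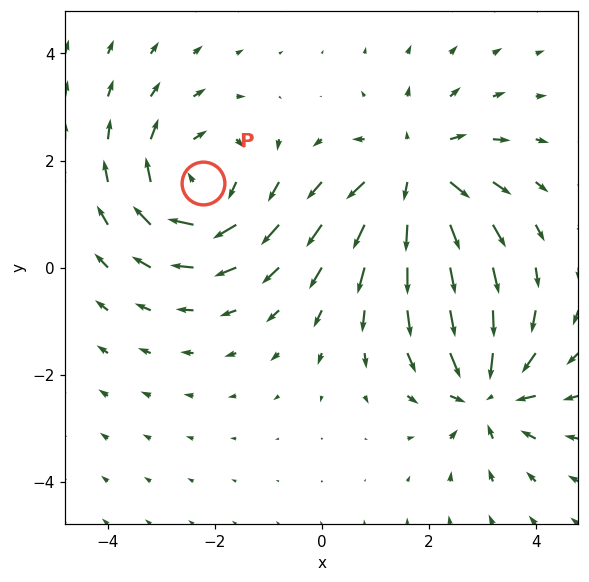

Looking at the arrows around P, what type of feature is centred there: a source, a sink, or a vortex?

At P (-2.2, 1.6) the arrows circulate clockwise. Divergence ≈0, curl about -4 — near-zero divergence with nonzero curl is a vortex.

vortex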